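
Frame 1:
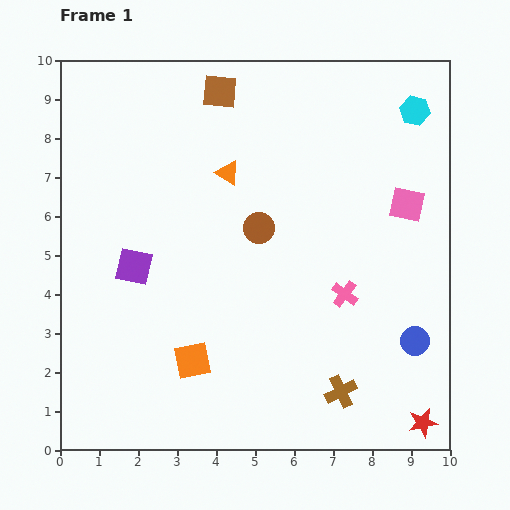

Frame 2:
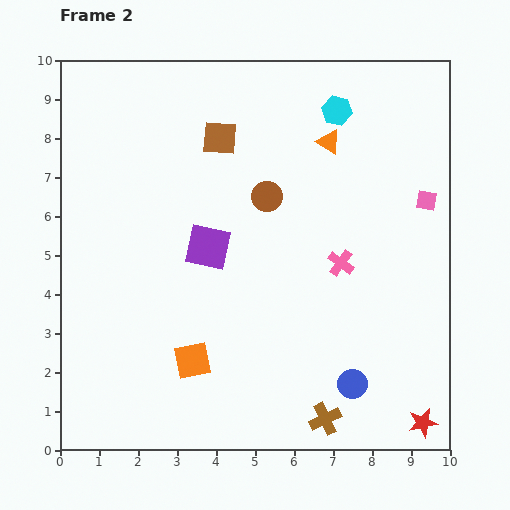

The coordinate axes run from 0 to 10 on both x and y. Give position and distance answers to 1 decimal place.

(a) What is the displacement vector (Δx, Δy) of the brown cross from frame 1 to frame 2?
(-0.4, -0.7)

The brown cross was at (7.2, 1.5) in frame 1 and (6.8, 0.8) in frame 2.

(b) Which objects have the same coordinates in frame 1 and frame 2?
the red star, the orange square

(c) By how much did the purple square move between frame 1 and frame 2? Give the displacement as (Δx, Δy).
(1.9, 0.5)

The purple square was at (1.9, 4.7) in frame 1 and (3.8, 5.2) in frame 2.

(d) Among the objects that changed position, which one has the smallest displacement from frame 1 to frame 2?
the pink square

(moved 0.5)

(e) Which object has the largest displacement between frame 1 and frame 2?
the orange triangle

(moved 2.7; next 2.0)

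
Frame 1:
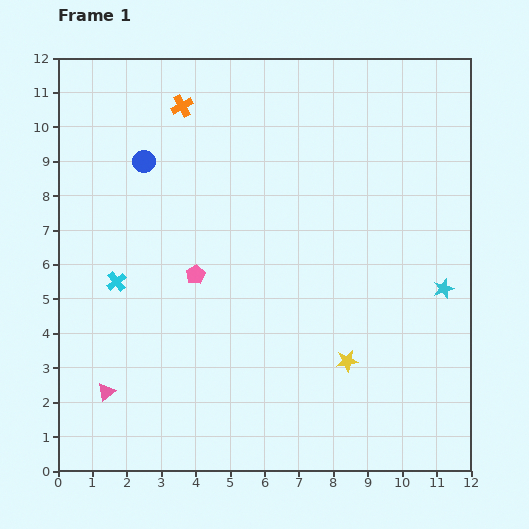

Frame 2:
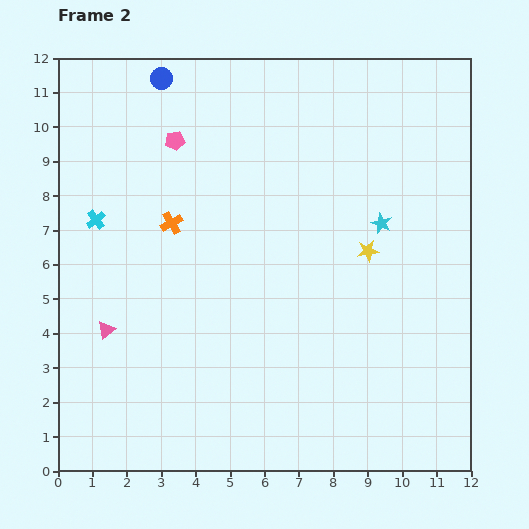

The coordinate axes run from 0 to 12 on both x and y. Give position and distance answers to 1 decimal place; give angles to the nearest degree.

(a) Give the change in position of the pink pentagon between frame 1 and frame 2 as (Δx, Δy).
(-0.6, 3.9)

The pink pentagon was at (4.0, 5.7) in frame 1 and (3.4, 9.6) in frame 2.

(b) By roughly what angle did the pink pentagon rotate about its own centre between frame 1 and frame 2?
22° clockwise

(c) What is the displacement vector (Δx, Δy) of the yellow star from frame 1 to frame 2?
(0.6, 3.2)

The yellow star was at (8.4, 3.2) in frame 1 and (9.0, 6.4) in frame 2.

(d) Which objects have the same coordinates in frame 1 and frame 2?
none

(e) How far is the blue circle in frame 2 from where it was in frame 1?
2.5

The blue circle moved from (2.5, 9.0) to (3.0, 11.4), a distance of √(0.5² + 2.4²) ≈ 2.5.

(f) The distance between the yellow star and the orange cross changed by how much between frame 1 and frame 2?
-3.0

Distance in frame 1: 8.8. Distance in frame 2: 5.8.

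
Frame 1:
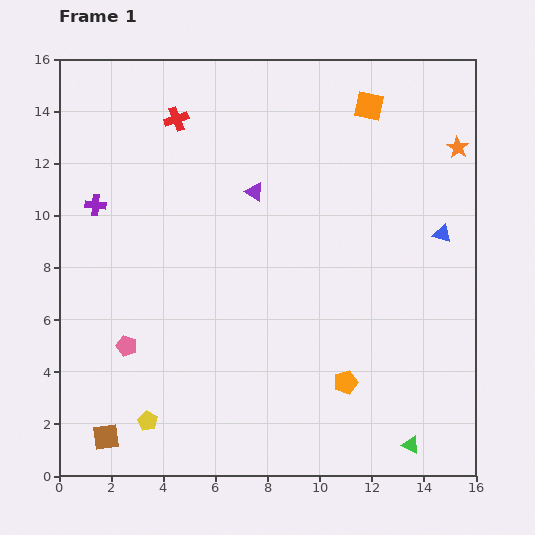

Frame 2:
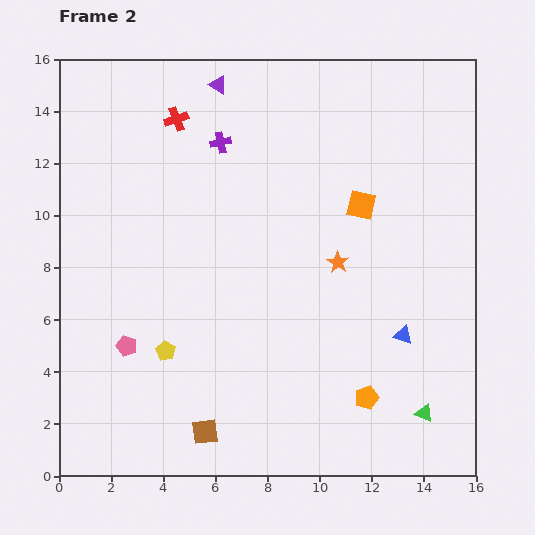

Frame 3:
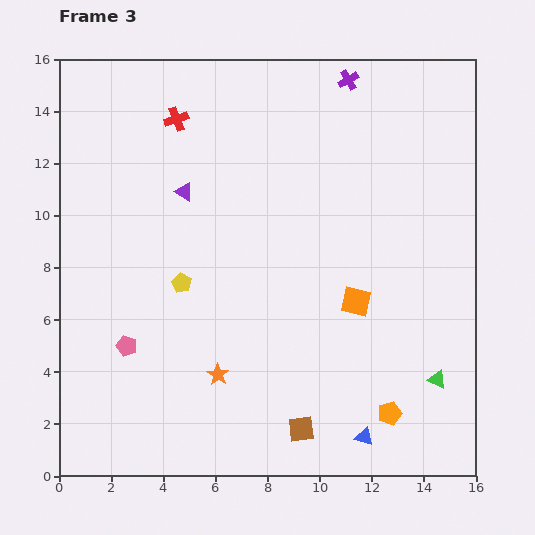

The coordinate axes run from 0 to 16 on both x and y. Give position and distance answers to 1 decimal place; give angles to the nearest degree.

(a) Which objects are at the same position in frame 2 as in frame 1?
the pink pentagon, the red cross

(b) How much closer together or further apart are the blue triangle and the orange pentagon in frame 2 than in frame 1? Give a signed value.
-4.0

Distance in frame 1: 6.8. Distance in frame 2: 2.8.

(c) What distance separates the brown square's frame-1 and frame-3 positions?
7.5

The brown square moved from (1.8, 1.5) to (9.3, 1.8), a distance of √(7.5² + 0.3²) ≈ 7.5.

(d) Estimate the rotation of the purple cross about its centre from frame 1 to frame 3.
34° counter-clockwise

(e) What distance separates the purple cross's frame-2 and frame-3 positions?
5.5

The purple cross moved from (6.2, 12.8) to (11.1, 15.2), a distance of √(4.9² + 2.4²) ≈ 5.5.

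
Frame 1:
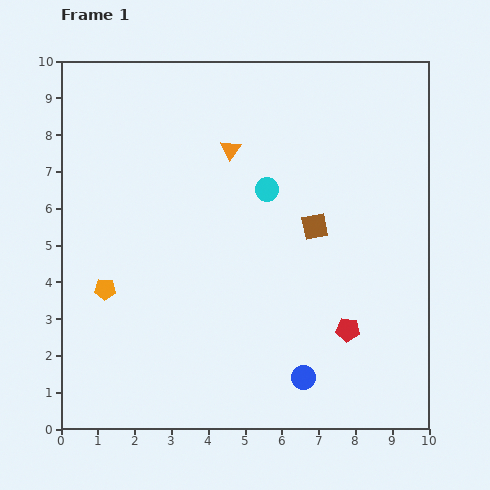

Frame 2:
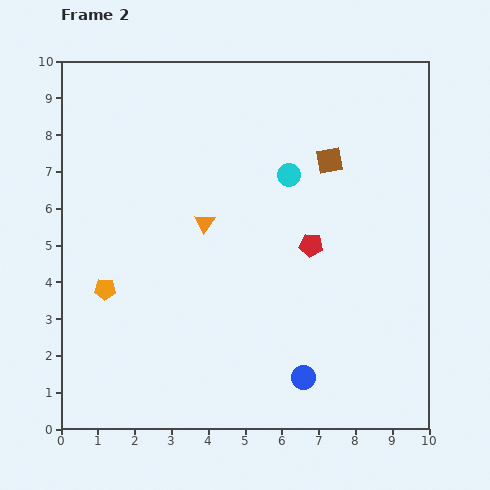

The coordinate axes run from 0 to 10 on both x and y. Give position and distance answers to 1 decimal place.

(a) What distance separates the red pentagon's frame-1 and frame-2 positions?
2.5

The red pentagon moved from (7.8, 2.7) to (6.8, 5.0), a distance of √(1.0² + 2.3²) ≈ 2.5.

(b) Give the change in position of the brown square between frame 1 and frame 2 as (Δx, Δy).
(0.4, 1.8)

The brown square was at (6.9, 5.5) in frame 1 and (7.3, 7.3) in frame 2.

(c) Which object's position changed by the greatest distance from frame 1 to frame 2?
the red pentagon

(moved 2.5; next 2.1)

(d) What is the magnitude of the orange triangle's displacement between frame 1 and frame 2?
2.1

The orange triangle moved from (4.6, 7.6) to (3.9, 5.6), a distance of √(0.7² + 2.0²) ≈ 2.1.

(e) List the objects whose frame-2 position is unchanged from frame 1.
the blue circle, the orange pentagon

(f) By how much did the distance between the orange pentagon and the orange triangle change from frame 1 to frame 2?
-1.9

Distance in frame 1: 5.1. Distance in frame 2: 3.2.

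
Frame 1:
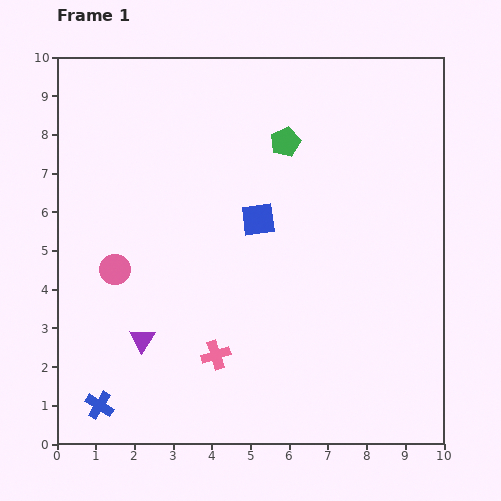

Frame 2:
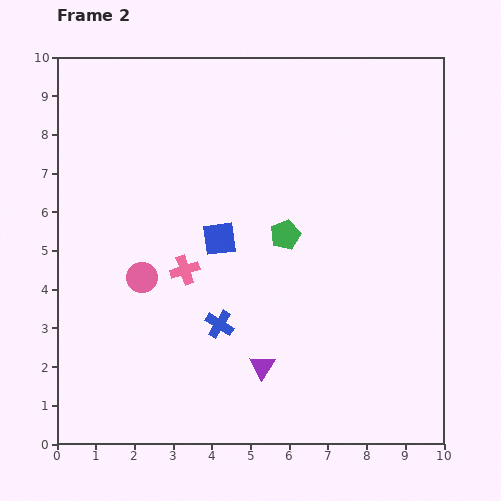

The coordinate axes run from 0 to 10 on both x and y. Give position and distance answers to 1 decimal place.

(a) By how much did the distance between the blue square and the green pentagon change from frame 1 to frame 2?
-0.4

Distance in frame 1: 2.1. Distance in frame 2: 1.7.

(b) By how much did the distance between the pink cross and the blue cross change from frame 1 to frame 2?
-1.6

Distance in frame 1: 3.3. Distance in frame 2: 1.7.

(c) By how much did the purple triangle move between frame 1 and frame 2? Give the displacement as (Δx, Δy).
(3.1, -0.7)

The purple triangle was at (2.2, 2.7) in frame 1 and (5.3, 2.0) in frame 2.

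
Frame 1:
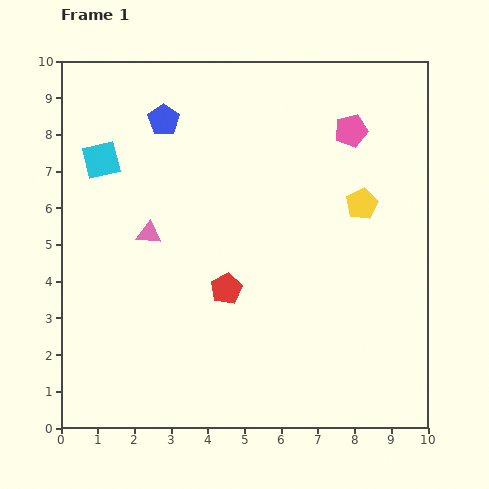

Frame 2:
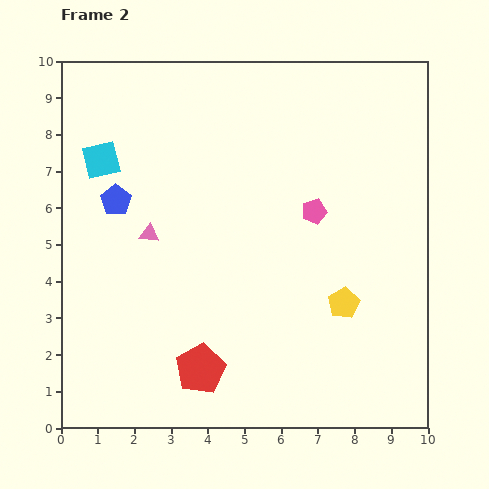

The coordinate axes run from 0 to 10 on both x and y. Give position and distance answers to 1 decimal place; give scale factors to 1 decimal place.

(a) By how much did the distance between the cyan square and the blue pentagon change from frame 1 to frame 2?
-0.8

Distance in frame 1: 2.0. Distance in frame 2: 1.2.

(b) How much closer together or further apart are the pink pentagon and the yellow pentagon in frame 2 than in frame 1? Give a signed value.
+0.6

Distance in frame 1: 2.0. Distance in frame 2: 2.6.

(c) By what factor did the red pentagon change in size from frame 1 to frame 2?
1.6×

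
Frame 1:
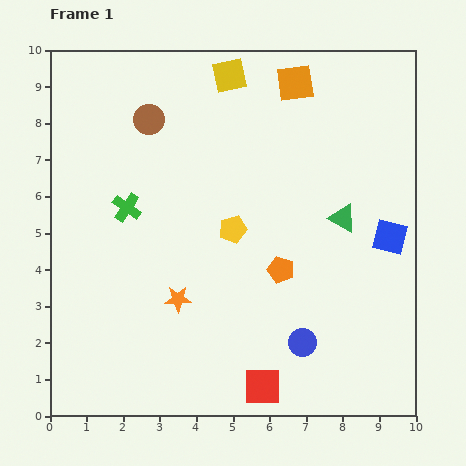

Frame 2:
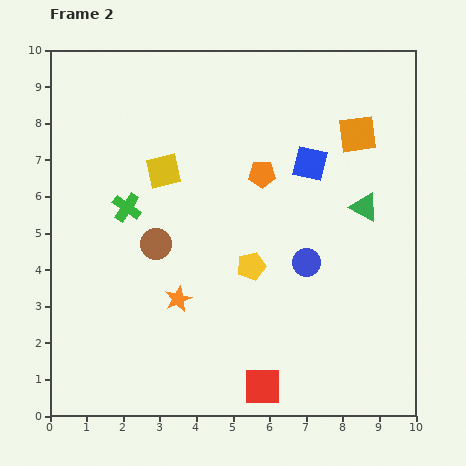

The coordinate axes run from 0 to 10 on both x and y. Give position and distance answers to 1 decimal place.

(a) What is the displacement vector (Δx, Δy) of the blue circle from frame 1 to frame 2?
(0.1, 2.2)

The blue circle was at (6.9, 2.0) in frame 1 and (7.0, 4.2) in frame 2.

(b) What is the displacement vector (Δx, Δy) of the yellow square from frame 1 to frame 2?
(-1.8, -2.6)

The yellow square was at (4.9, 9.3) in frame 1 and (3.1, 6.7) in frame 2.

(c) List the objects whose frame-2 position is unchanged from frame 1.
the green cross, the orange star, the red square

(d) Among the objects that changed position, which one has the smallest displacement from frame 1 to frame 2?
the green triangle

(moved 0.7)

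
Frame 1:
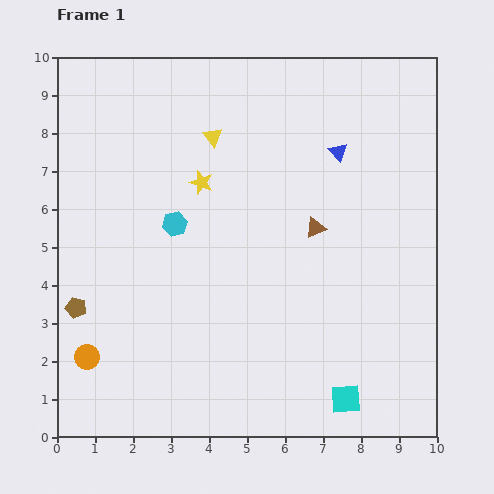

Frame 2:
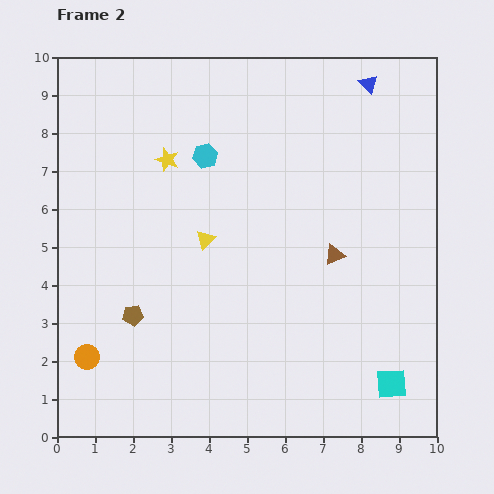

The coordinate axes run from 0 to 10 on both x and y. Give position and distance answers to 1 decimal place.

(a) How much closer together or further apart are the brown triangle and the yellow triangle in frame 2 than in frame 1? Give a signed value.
-0.2

Distance in frame 1: 3.6. Distance in frame 2: 3.4.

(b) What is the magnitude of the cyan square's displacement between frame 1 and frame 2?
1.3

The cyan square moved from (7.6, 1.0) to (8.8, 1.4), a distance of √(1.2² + 0.4²) ≈ 1.3.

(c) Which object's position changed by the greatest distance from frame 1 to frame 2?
the yellow triangle

(moved 2.7; next 2.0)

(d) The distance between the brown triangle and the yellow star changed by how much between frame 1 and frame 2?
+1.9

Distance in frame 1: 3.2. Distance in frame 2: 5.1.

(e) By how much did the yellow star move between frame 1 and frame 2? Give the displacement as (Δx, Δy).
(-0.9, 0.6)

The yellow star was at (3.8, 6.7) in frame 1 and (2.9, 7.3) in frame 2.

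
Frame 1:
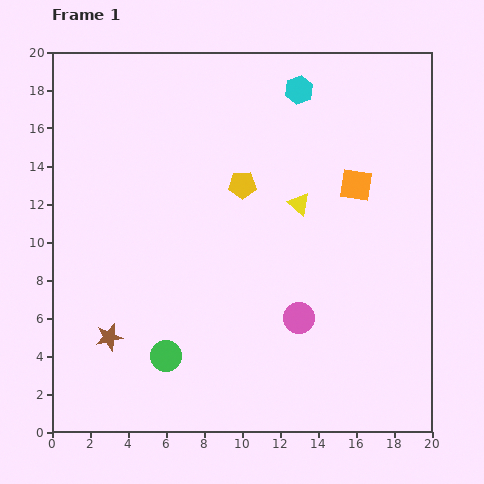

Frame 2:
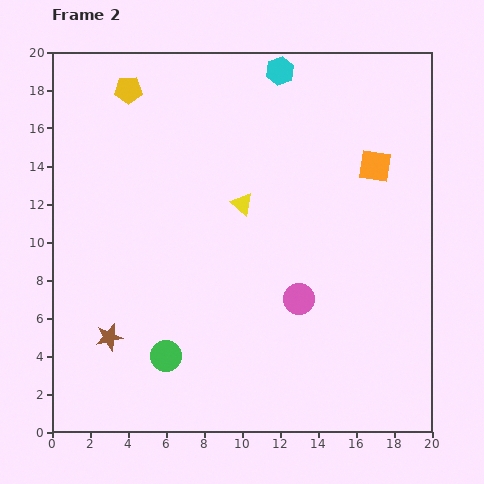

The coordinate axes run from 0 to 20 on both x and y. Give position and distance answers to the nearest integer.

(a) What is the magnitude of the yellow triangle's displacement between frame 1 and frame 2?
3

The yellow triangle moved from (13, 12) to (10, 12), a distance of √(3² + 0²) ≈ 3.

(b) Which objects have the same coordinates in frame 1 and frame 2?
the green circle, the brown star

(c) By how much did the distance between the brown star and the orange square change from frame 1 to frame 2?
+2

Distance in frame 1: 15. Distance in frame 2: 17.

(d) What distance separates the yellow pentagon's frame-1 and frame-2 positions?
8

The yellow pentagon moved from (10, 13) to (4, 18), a distance of √(6² + 5²) ≈ 8.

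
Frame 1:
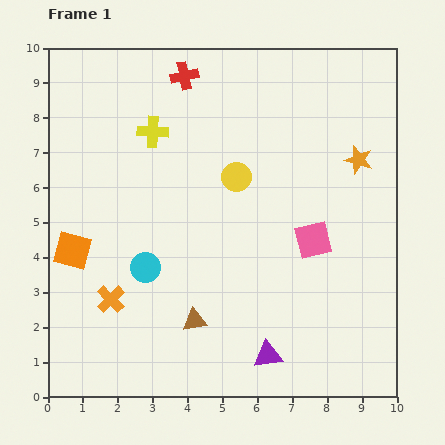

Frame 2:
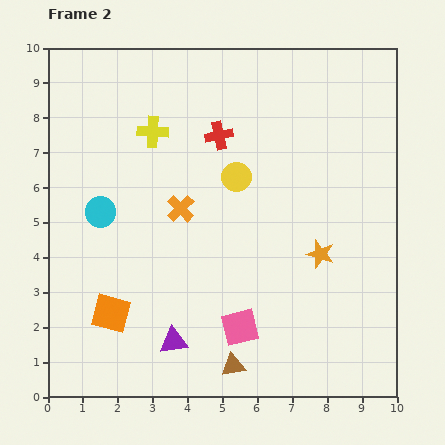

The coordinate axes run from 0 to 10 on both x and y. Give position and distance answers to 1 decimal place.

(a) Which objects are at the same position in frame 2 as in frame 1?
the yellow cross, the yellow circle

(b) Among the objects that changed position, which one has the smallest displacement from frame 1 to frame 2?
the brown triangle

(moved 1.7)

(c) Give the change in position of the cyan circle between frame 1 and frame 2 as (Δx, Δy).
(-1.3, 1.6)

The cyan circle was at (2.8, 3.7) in frame 1 and (1.5, 5.3) in frame 2.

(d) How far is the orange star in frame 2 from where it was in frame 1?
2.9

The orange star moved from (8.9, 6.8) to (7.8, 4.1), a distance of √(1.1² + 2.7²) ≈ 2.9.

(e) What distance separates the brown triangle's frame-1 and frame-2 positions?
1.7

The brown triangle moved from (4.2, 2.2) to (5.3, 0.9), a distance of √(1.1² + 1.3²) ≈ 1.7.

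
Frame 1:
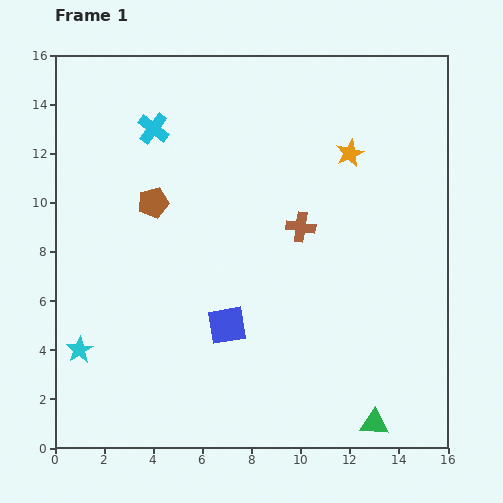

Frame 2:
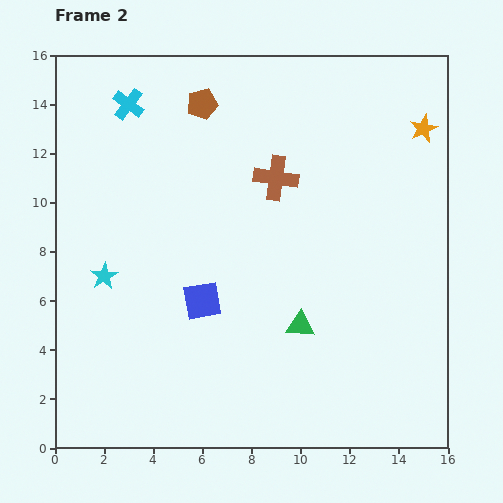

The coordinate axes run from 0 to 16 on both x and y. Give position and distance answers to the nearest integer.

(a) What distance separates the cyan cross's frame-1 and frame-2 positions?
1

The cyan cross moved from (4, 13) to (3, 14), a distance of √(1² + 1²) ≈ 1.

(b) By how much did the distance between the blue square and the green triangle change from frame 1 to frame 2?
-3

Distance in frame 1: 7. Distance in frame 2: 4.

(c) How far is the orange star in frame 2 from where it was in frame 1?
3

The orange star moved from (12, 12) to (15, 13), a distance of √(3² + 1²) ≈ 3.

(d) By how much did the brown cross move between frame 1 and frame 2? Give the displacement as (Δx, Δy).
(-1, 2)

The brown cross was at (10, 9) in frame 1 and (9, 11) in frame 2.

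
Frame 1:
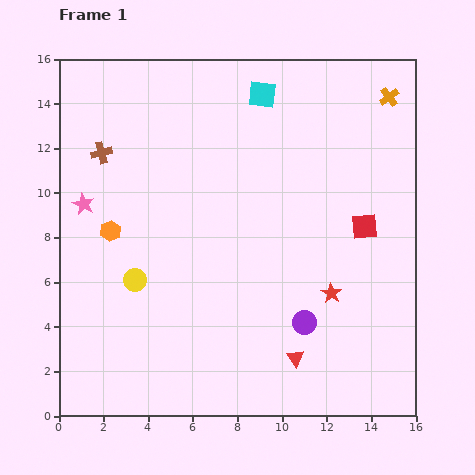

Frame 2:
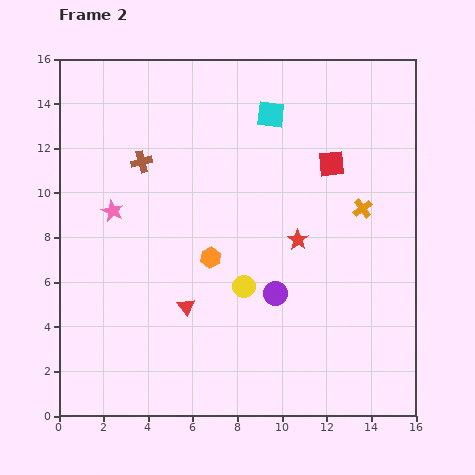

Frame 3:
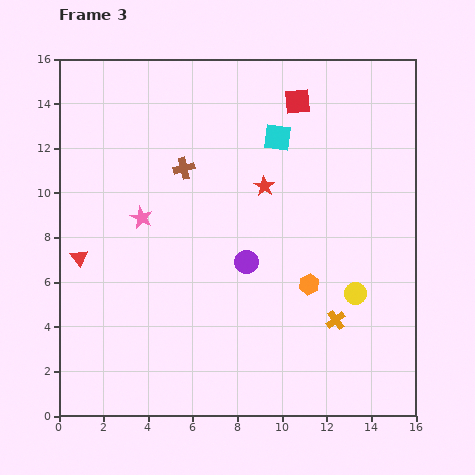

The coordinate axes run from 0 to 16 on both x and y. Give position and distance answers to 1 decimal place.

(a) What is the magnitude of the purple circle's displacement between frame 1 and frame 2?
1.8

The purple circle moved from (11.0, 4.2) to (9.7, 5.5), a distance of √(1.3² + 1.3²) ≈ 1.8.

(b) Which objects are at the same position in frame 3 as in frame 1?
none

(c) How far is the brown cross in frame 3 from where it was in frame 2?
1.9

The brown cross moved from (3.7, 11.4) to (5.6, 11.1), a distance of √(1.9² + 0.3²) ≈ 1.9.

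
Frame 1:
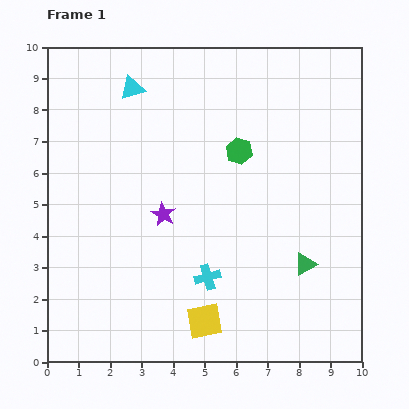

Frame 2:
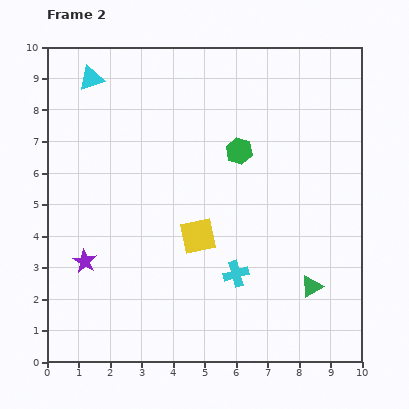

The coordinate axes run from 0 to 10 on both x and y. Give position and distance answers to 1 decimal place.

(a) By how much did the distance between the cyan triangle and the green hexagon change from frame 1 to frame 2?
+1.3

Distance in frame 1: 3.9. Distance in frame 2: 5.2.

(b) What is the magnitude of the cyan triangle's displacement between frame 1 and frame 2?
1.3

The cyan triangle moved from (2.7, 8.7) to (1.4, 9.0), a distance of √(1.3² + 0.3²) ≈ 1.3.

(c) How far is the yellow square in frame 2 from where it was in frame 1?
2.7

The yellow square moved from (5.0, 1.3) to (4.8, 4.0), a distance of √(0.2² + 2.7²) ≈ 2.7.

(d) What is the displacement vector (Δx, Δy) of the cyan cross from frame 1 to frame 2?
(0.9, 0.1)

The cyan cross was at (5.1, 2.7) in frame 1 and (6.0, 2.8) in frame 2.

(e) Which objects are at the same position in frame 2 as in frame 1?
the green hexagon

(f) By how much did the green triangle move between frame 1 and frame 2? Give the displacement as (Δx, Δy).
(0.2, -0.7)

The green triangle was at (8.2, 3.1) in frame 1 and (8.4, 2.4) in frame 2.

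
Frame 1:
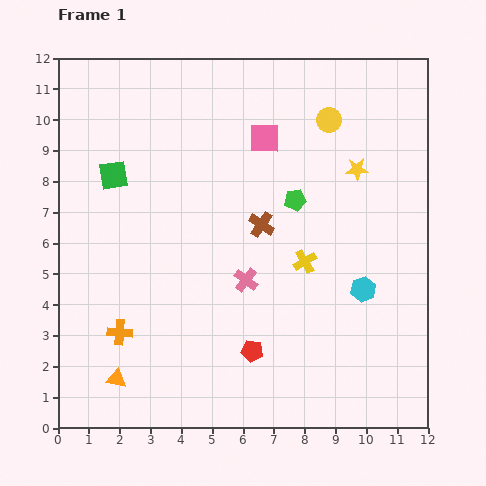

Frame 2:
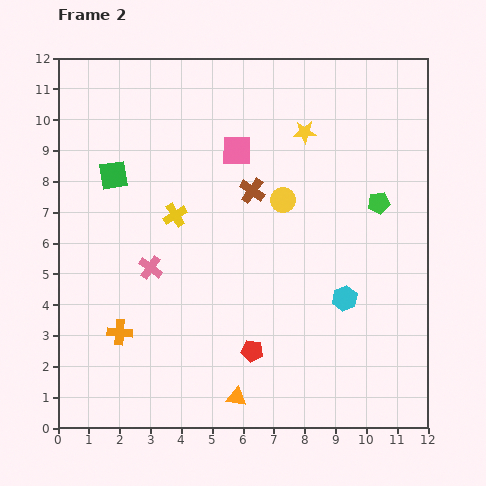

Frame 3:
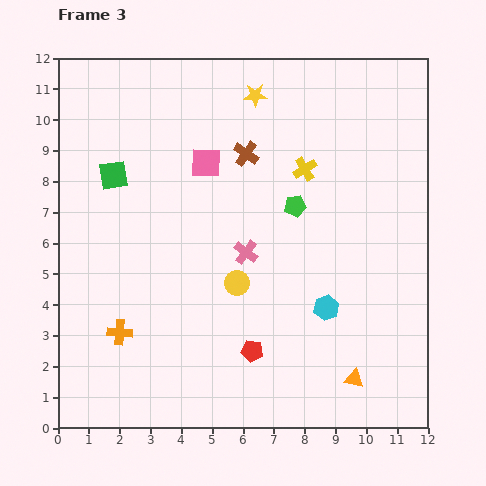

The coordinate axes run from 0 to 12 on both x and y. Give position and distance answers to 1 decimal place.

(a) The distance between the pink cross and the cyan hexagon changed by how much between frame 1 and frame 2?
+2.6

Distance in frame 1: 3.8. Distance in frame 2: 6.4.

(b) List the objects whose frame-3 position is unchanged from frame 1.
the red pentagon, the orange cross, the green square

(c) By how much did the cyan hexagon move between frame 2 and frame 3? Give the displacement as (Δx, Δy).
(-0.6, -0.3)

The cyan hexagon was at (9.3, 4.2) in frame 2 and (8.7, 3.9) in frame 3.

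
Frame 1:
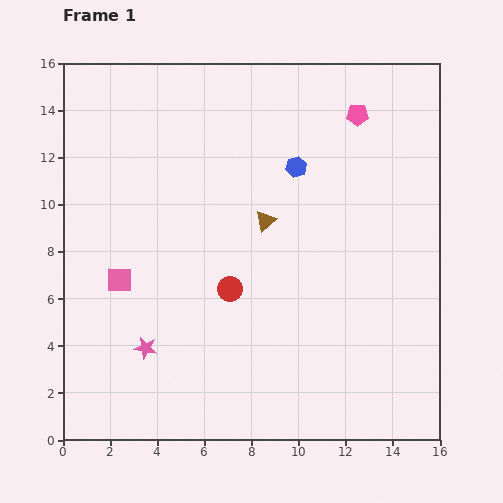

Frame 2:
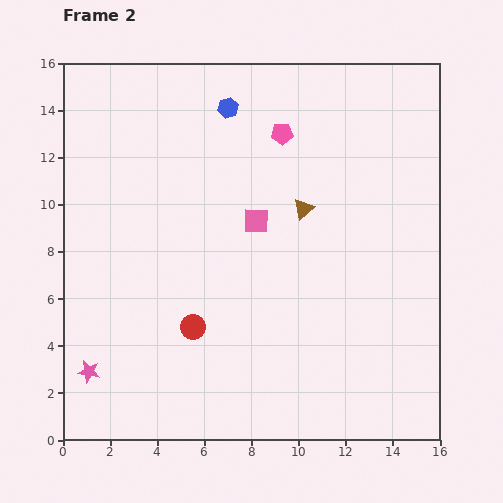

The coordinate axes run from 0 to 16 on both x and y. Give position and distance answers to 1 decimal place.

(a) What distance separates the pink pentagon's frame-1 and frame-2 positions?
3.3

The pink pentagon moved from (12.5, 13.8) to (9.3, 13.0), a distance of √(3.2² + 0.8²) ≈ 3.3.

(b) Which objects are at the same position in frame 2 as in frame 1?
none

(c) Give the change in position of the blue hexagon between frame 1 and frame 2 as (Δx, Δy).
(-2.9, 2.5)

The blue hexagon was at (9.9, 11.6) in frame 1 and (7.0, 14.1) in frame 2.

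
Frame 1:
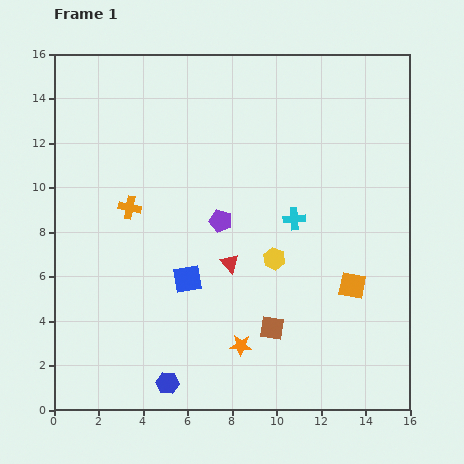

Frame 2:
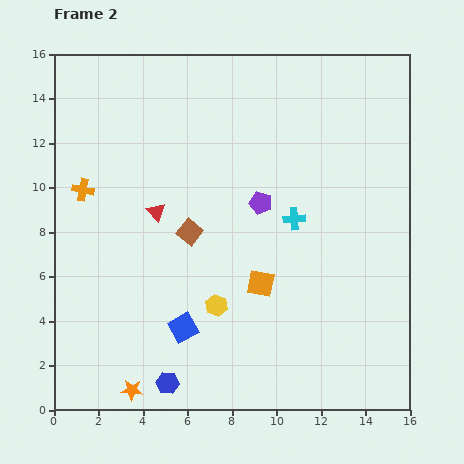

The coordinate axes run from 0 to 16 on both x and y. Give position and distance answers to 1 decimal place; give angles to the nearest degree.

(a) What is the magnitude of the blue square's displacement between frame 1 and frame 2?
2.2

The blue square moved from (6.0, 5.9) to (5.8, 3.7), a distance of √(0.2² + 2.2²) ≈ 2.2.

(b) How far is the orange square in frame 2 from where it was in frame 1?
4.1

The orange square moved from (13.4, 5.6) to (9.3, 5.7), a distance of √(4.1² + 0.1²) ≈ 4.1.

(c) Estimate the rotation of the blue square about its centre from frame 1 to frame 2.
20° counter-clockwise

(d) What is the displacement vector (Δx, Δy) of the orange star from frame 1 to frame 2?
(-4.9, -2.0)

The orange star was at (8.4, 2.9) in frame 1 and (3.5, 0.9) in frame 2.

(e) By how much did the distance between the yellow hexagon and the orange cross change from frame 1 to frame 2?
+1.0

Distance in frame 1: 6.9. Distance in frame 2: 7.9.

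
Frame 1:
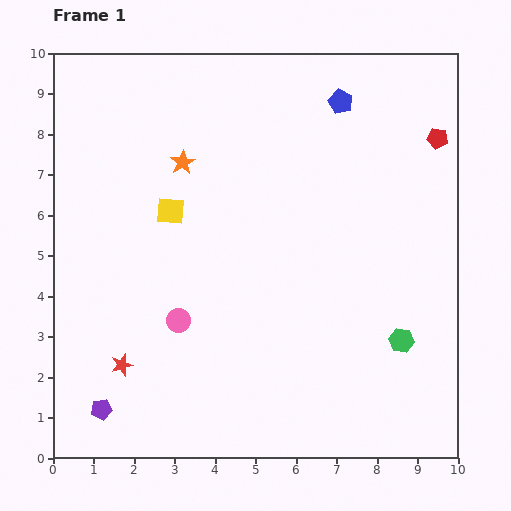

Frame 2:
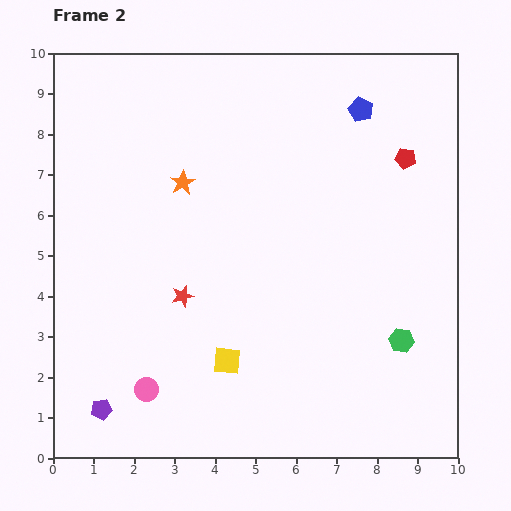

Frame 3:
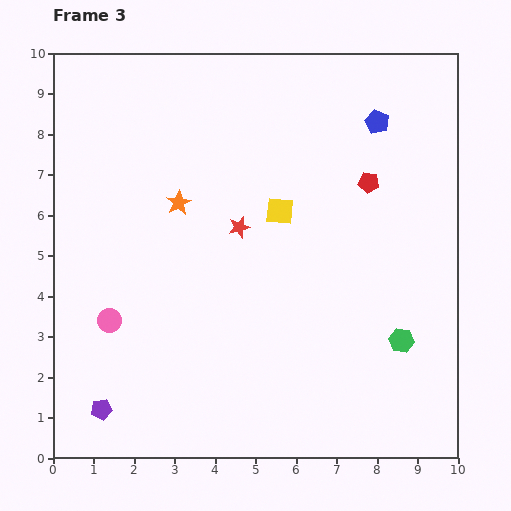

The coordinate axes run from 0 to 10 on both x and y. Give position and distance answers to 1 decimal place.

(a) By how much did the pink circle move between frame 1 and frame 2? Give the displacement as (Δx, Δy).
(-0.8, -1.7)

The pink circle was at (3.1, 3.4) in frame 1 and (2.3, 1.7) in frame 2.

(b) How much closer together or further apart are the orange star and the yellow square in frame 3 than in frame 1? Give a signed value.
+1.3

Distance in frame 1: 1.2. Distance in frame 3: 2.5.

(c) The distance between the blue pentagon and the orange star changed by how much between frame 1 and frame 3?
+1.1

Distance in frame 1: 4.2. Distance in frame 3: 5.3.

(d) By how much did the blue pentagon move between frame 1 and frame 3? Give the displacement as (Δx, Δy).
(0.9, -0.5)

The blue pentagon was at (7.1, 8.8) in frame 1 and (8.0, 8.3) in frame 3.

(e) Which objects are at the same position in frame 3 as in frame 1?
the green hexagon, the purple pentagon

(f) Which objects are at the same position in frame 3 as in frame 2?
the green hexagon, the purple pentagon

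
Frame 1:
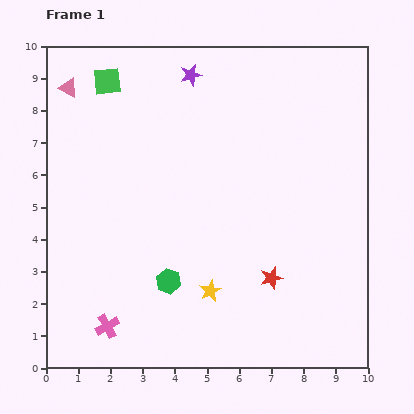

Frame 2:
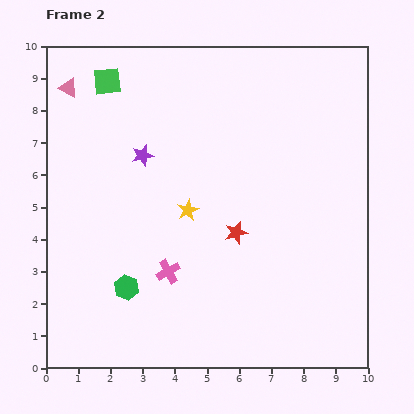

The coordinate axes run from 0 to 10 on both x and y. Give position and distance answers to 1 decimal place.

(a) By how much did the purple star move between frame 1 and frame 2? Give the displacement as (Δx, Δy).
(-1.5, -2.5)

The purple star was at (4.5, 9.1) in frame 1 and (3.0, 6.6) in frame 2.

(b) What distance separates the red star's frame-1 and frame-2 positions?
1.8

The red star moved from (7.0, 2.8) to (5.9, 4.2), a distance of √(1.1² + 1.4²) ≈ 1.8.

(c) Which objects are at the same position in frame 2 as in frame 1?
the green square, the pink triangle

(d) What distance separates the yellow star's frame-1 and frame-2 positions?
2.6

The yellow star moved from (5.1, 2.4) to (4.4, 4.9), a distance of √(0.7² + 2.5²) ≈ 2.6.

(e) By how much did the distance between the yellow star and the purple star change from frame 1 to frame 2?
-4.5

Distance in frame 1: 6.7. Distance in frame 2: 2.2.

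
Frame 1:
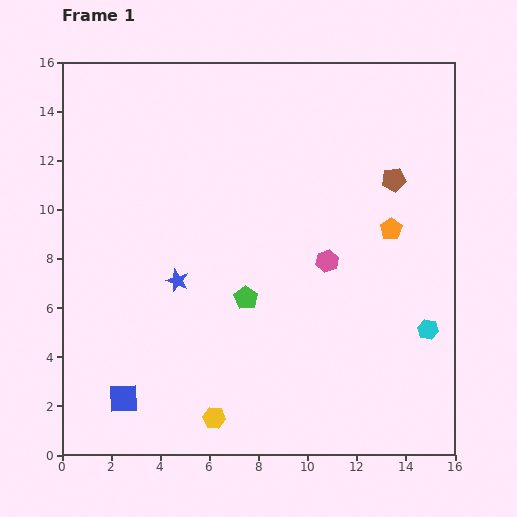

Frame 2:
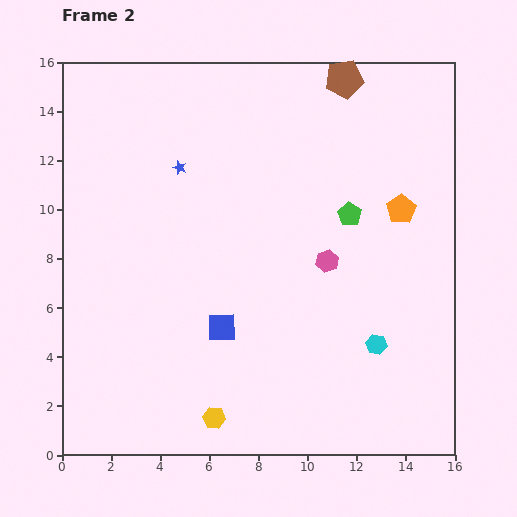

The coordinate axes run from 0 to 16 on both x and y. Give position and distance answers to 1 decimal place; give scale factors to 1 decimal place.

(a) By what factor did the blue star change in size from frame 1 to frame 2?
0.6×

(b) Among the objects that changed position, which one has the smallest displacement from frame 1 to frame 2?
the orange pentagon

(moved 0.9)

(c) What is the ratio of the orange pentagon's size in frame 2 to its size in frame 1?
1.3×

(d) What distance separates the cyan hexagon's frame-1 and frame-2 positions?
2.2

The cyan hexagon moved from (14.9, 5.1) to (12.8, 4.5), a distance of √(2.1² + 0.6²) ≈ 2.2.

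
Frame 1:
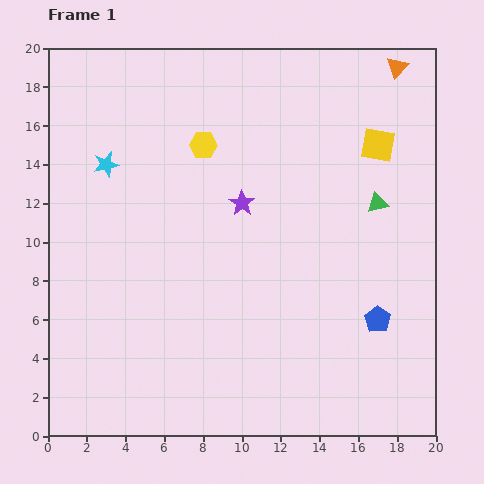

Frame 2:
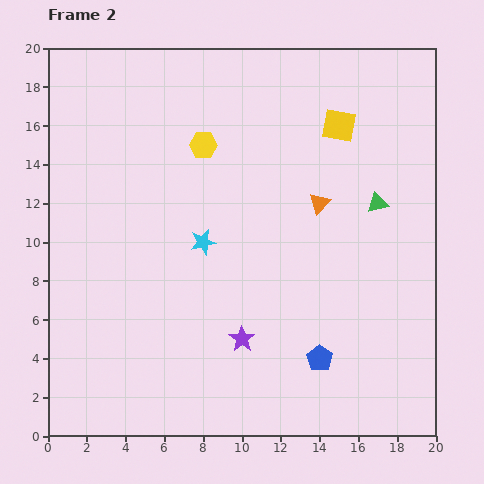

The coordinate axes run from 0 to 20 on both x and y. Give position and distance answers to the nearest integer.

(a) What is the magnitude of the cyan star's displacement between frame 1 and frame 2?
6

The cyan star moved from (3, 14) to (8, 10), a distance of √(5² + 4²) ≈ 6.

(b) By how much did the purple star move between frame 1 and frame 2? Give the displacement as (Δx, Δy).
(0, -7)

The purple star was at (10, 12) in frame 1 and (10, 5) in frame 2.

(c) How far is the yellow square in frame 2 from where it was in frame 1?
2

The yellow square moved from (17, 15) to (15, 16), a distance of √(2² + 1²) ≈ 2.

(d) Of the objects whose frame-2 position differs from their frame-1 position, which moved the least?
the yellow square

(moved 2)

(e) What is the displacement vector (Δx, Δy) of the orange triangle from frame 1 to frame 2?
(-4, -7)

The orange triangle was at (18, 19) in frame 1 and (14, 12) in frame 2.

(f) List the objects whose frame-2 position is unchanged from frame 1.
the green triangle, the yellow hexagon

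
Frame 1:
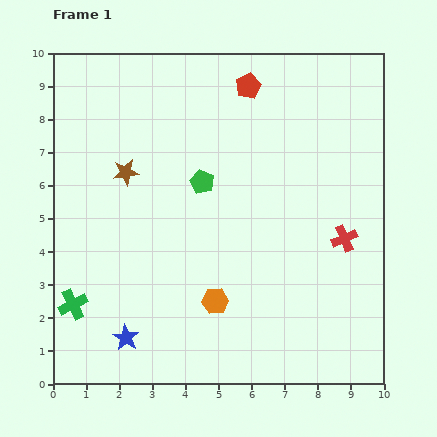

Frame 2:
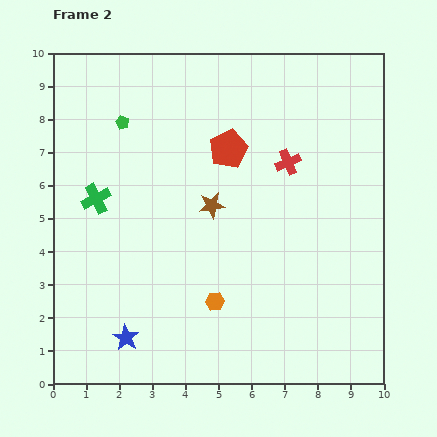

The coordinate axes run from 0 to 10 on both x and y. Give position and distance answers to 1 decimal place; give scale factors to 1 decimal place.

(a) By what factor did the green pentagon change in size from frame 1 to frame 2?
0.6×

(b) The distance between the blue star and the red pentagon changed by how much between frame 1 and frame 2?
-2.0

Distance in frame 1: 8.5. Distance in frame 2: 6.5.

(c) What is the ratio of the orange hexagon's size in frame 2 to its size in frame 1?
0.7×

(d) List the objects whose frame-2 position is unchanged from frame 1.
the blue star, the orange hexagon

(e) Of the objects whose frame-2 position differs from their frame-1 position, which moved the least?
the red pentagon

(moved 2.0)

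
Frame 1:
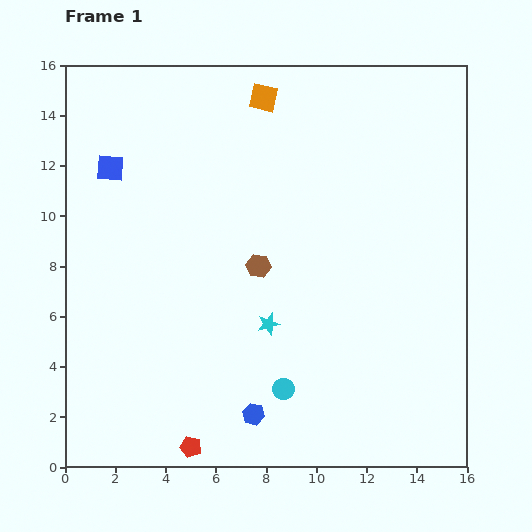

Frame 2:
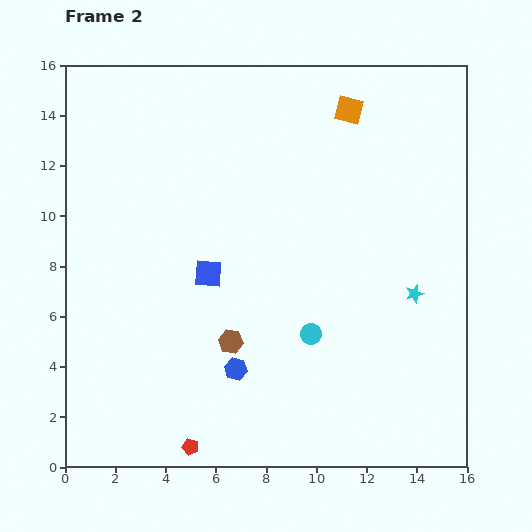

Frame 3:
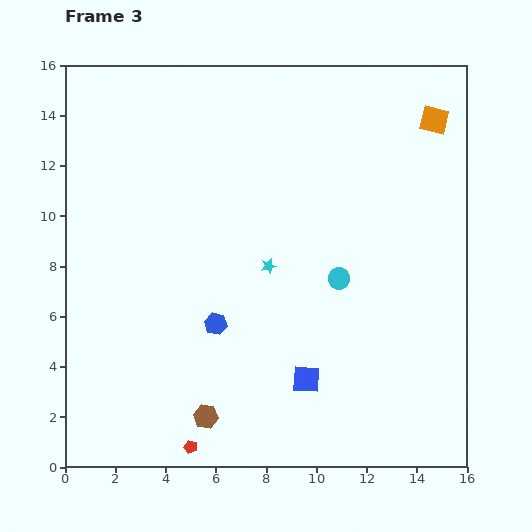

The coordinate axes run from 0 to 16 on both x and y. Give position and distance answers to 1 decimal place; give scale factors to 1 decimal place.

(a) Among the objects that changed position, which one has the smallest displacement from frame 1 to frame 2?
the blue hexagon

(moved 1.9)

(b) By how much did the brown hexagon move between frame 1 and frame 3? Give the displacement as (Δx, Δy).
(-2.1, -6.0)

The brown hexagon was at (7.7, 8.0) in frame 1 and (5.6, 2.0) in frame 3.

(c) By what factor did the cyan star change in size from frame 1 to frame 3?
0.7×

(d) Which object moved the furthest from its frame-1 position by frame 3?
the blue square

(moved 11.5; next 6.9)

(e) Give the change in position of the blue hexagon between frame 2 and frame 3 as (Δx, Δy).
(-0.8, 1.8)

The blue hexagon was at (6.8, 3.9) in frame 2 and (6.0, 5.7) in frame 3.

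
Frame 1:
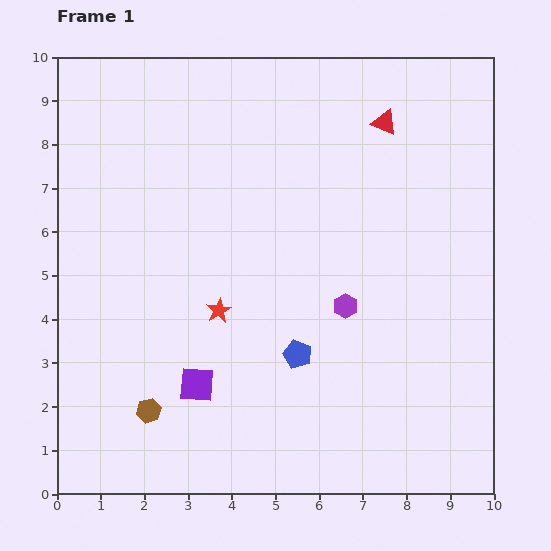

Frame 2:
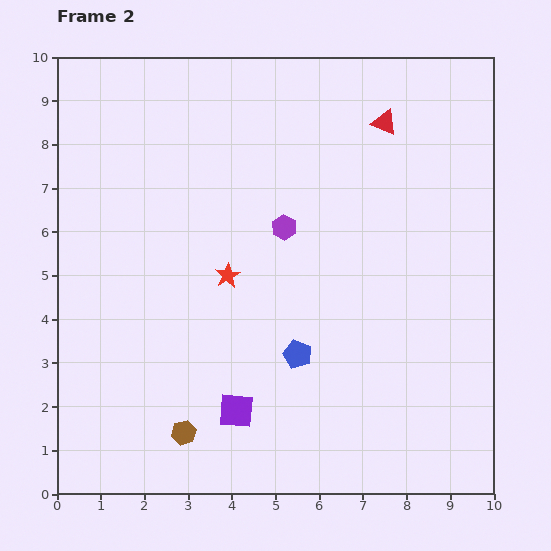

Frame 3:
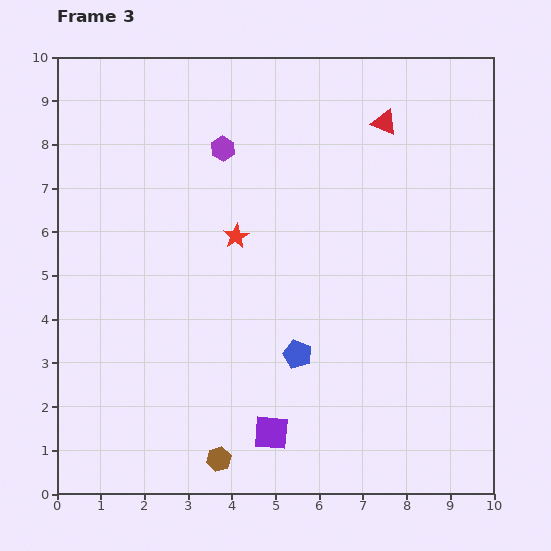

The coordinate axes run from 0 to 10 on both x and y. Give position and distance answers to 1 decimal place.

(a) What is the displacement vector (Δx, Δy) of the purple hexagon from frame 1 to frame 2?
(-1.4, 1.8)

The purple hexagon was at (6.6, 4.3) in frame 1 and (5.2, 6.1) in frame 2.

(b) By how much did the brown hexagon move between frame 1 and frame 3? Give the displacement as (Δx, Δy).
(1.6, -1.1)

The brown hexagon was at (2.1, 1.9) in frame 1 and (3.7, 0.8) in frame 3.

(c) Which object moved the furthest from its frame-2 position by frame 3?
the purple hexagon

(moved 2.3; next 1.0)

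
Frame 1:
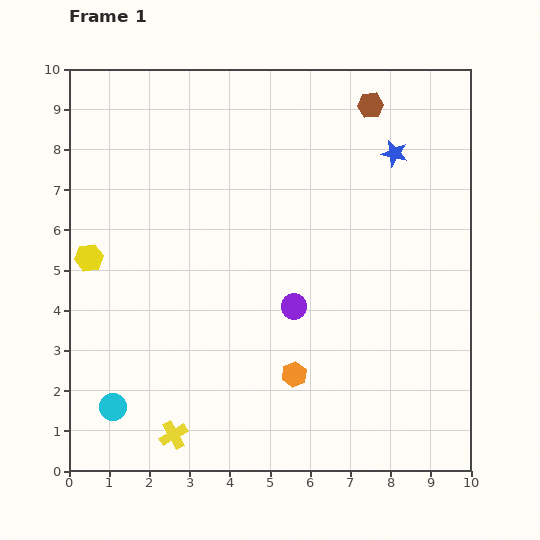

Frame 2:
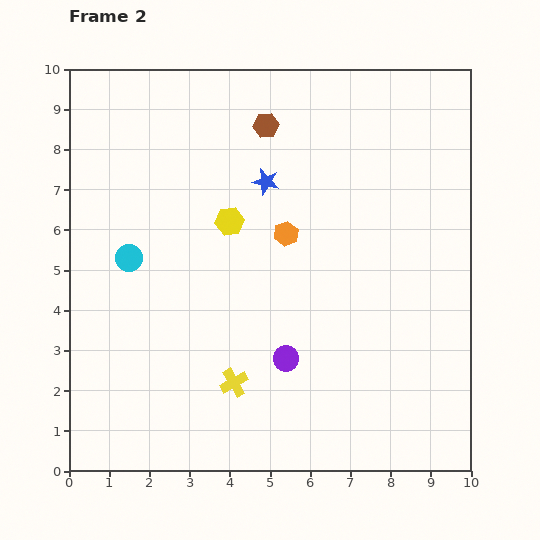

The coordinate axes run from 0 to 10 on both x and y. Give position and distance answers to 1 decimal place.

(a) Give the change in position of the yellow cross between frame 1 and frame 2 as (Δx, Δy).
(1.5, 1.3)

The yellow cross was at (2.6, 0.9) in frame 1 and (4.1, 2.2) in frame 2.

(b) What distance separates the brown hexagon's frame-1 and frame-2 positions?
2.6

The brown hexagon moved from (7.5, 9.1) to (4.9, 8.6), a distance of √(2.6² + 0.5²) ≈ 2.6.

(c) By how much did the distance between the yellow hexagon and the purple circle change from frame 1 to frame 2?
-1.5

Distance in frame 1: 5.2. Distance in frame 2: 3.7.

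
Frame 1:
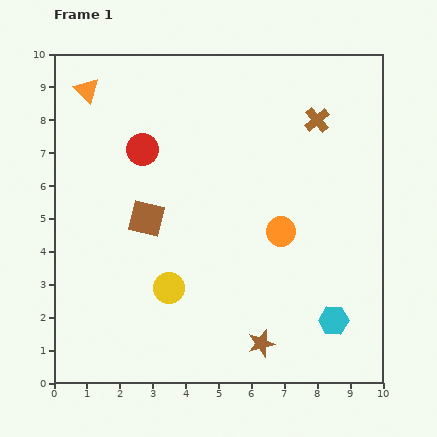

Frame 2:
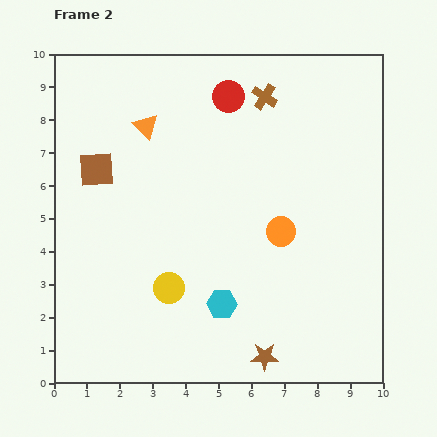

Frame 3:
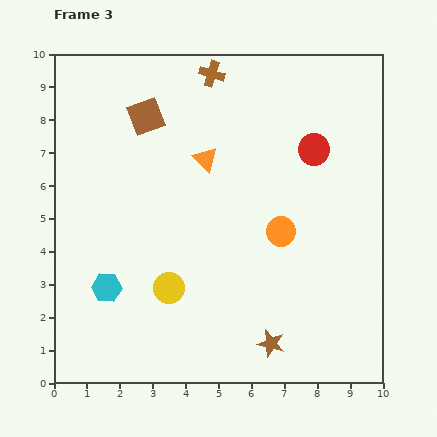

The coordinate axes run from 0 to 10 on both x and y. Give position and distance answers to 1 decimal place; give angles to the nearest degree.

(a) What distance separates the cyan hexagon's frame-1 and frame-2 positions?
3.4

The cyan hexagon moved from (8.5, 1.9) to (5.1, 2.4), a distance of √(3.4² + 0.5²) ≈ 3.4.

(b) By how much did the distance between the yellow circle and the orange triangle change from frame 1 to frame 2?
-1.6

Distance in frame 1: 6.5. Distance in frame 2: 4.9.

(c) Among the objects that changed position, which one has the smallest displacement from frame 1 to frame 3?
the brown star

(moved 0.3)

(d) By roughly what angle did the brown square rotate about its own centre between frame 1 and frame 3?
35° counter-clockwise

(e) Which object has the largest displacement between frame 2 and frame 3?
the cyan hexagon

(moved 3.5; next 3.1)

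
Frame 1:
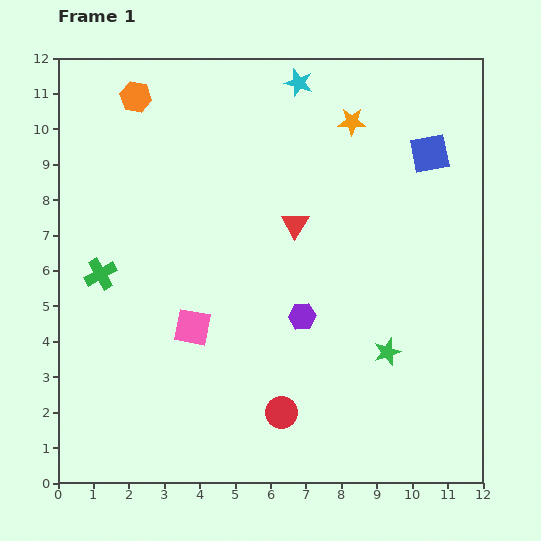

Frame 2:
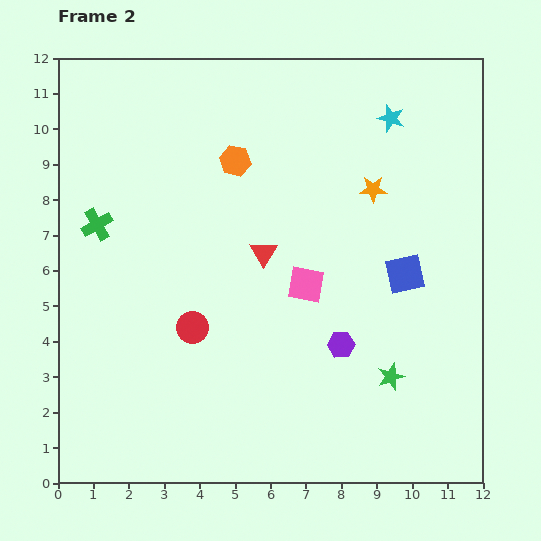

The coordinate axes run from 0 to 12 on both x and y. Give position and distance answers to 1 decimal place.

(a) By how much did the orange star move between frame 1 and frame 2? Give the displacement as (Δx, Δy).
(0.6, -1.9)

The orange star was at (8.3, 10.2) in frame 1 and (8.9, 8.3) in frame 2.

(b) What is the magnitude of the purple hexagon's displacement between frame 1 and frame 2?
1.4

The purple hexagon moved from (6.9, 4.7) to (8.0, 3.9), a distance of √(1.1² + 0.8²) ≈ 1.4.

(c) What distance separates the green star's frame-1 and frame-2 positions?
0.7

The green star moved from (9.3, 3.7) to (9.4, 3.0), a distance of √(0.1² + 0.7²) ≈ 0.7.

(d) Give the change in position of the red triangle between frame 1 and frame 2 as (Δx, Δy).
(-0.9, -0.8)

The red triangle was at (6.7, 7.3) in frame 1 and (5.8, 6.5) in frame 2.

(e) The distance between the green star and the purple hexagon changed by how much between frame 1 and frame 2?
-0.9

Distance in frame 1: 2.6. Distance in frame 2: 1.7.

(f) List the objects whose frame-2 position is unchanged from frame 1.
none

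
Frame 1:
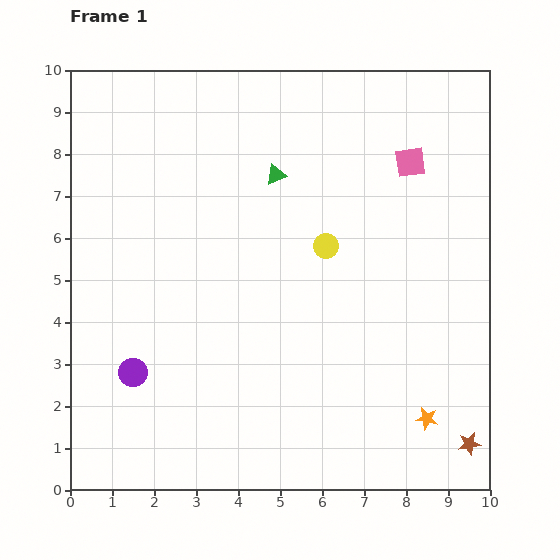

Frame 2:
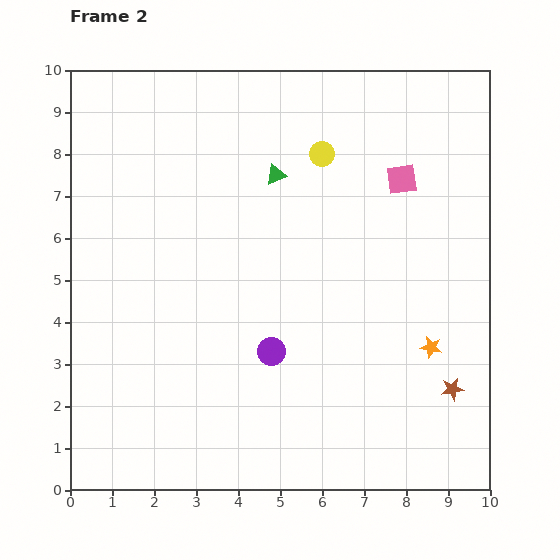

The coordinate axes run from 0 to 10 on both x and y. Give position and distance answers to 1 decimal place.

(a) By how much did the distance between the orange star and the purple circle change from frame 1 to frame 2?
-3.3

Distance in frame 1: 7.1. Distance in frame 2: 3.8.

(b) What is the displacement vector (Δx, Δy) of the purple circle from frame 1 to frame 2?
(3.3, 0.5)

The purple circle was at (1.5, 2.8) in frame 1 and (4.8, 3.3) in frame 2.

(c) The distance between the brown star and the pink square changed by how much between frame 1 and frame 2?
-1.7

Distance in frame 1: 6.8. Distance in frame 2: 5.1.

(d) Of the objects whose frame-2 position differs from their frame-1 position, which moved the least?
the pink square

(moved 0.4)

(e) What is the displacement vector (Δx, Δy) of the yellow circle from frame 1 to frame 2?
(-0.1, 2.2)

The yellow circle was at (6.1, 5.8) in frame 1 and (6.0, 8.0) in frame 2.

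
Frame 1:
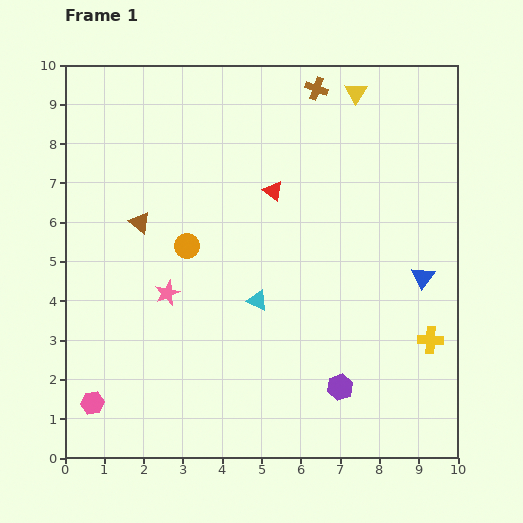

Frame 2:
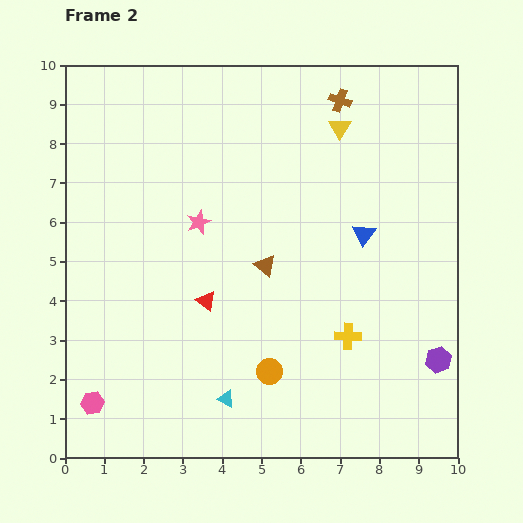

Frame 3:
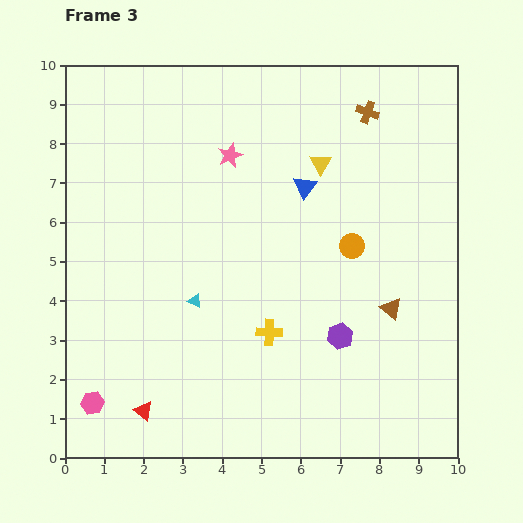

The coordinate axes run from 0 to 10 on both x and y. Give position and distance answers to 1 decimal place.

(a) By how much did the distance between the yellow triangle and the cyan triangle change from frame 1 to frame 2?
+1.6

Distance in frame 1: 5.9. Distance in frame 2: 7.5.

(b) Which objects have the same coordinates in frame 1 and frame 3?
the pink hexagon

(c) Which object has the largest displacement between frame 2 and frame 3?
the orange circle

(moved 3.8; next 3.4)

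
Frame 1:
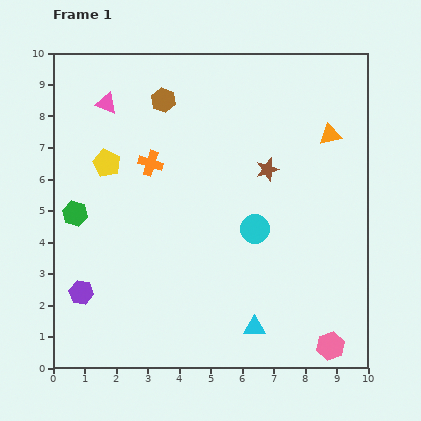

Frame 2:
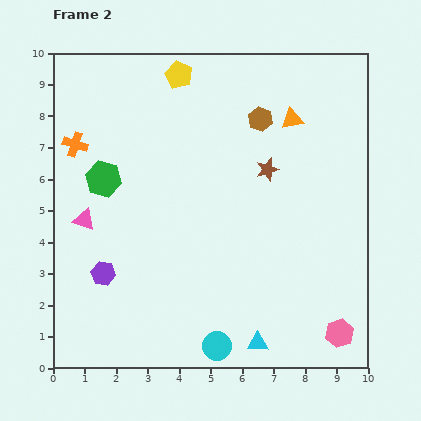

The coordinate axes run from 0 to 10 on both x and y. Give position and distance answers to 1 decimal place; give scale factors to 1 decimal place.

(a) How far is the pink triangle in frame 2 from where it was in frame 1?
3.8

The pink triangle moved from (1.7, 8.4) to (1.0, 4.7), a distance of √(0.7² + 3.7²) ≈ 3.8.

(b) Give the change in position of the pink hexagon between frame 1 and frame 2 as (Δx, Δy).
(0.3, 0.4)

The pink hexagon was at (8.8, 0.7) in frame 1 and (9.1, 1.1) in frame 2.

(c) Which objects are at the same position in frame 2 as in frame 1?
the brown star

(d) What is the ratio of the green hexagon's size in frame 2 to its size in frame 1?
1.4×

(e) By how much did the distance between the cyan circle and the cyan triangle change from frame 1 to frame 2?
-1.8

Distance in frame 1: 3.1. Distance in frame 2: 1.3.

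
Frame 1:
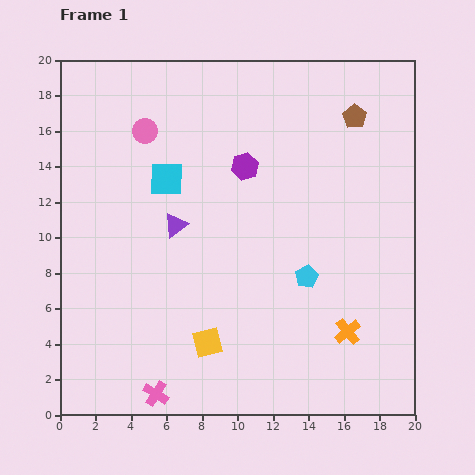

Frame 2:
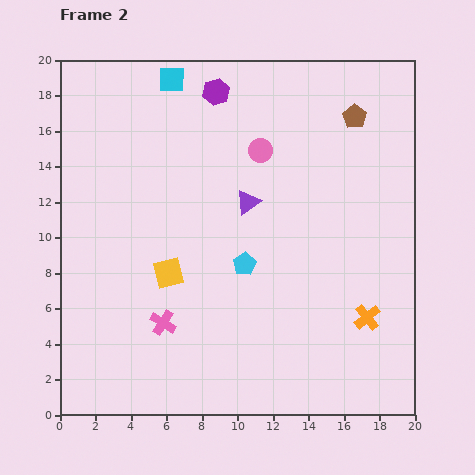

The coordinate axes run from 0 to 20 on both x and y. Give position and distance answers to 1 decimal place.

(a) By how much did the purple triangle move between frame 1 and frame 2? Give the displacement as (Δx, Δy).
(4.1, 1.3)

The purple triangle was at (6.5, 10.7) in frame 1 and (10.6, 12.0) in frame 2.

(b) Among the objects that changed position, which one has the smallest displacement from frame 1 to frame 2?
the orange cross

(moved 1.4)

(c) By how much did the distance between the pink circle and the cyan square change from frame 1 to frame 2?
+3.4

Distance in frame 1: 3.0. Distance in frame 2: 6.4.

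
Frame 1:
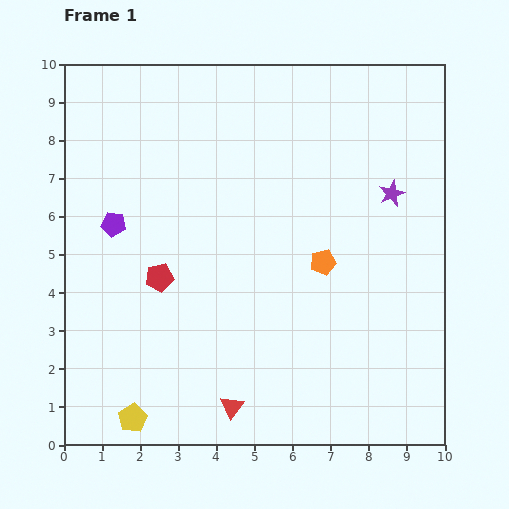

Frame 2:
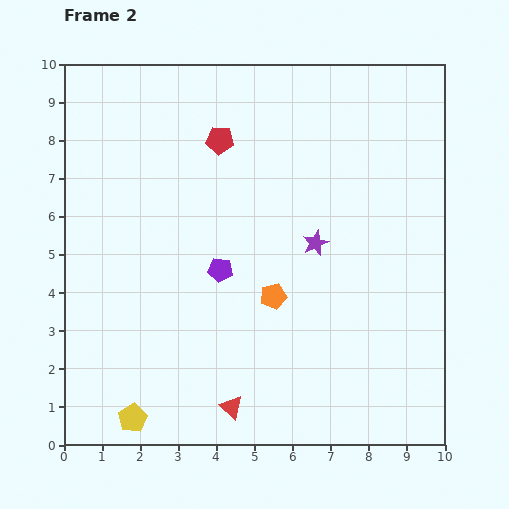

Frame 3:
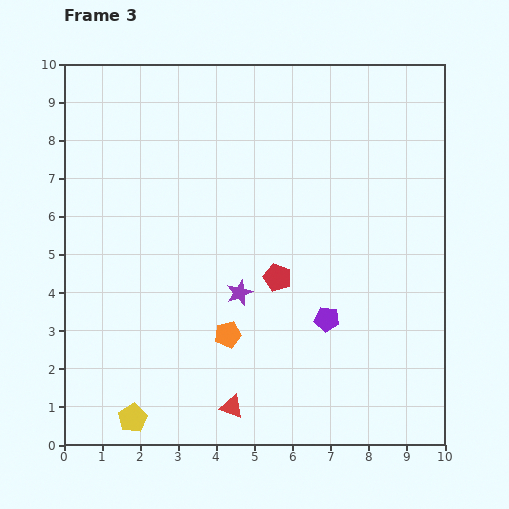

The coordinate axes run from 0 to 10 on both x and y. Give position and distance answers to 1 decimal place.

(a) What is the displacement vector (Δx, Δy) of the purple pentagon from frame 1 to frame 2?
(2.8, -1.2)

The purple pentagon was at (1.3, 5.8) in frame 1 and (4.1, 4.6) in frame 2.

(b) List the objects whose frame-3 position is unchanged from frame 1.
the yellow pentagon, the red triangle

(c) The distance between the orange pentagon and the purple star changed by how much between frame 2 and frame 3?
-0.7

Distance in frame 2: 1.8. Distance in frame 3: 1.1.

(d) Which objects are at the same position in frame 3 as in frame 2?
the yellow pentagon, the red triangle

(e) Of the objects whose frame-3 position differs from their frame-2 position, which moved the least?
the orange pentagon

(moved 1.6)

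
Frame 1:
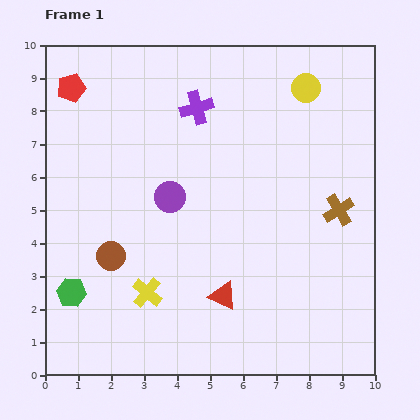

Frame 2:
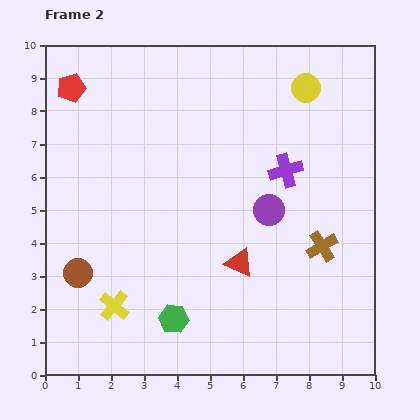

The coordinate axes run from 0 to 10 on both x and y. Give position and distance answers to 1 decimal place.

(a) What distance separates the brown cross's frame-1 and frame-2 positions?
1.2

The brown cross moved from (8.9, 5.0) to (8.4, 3.9), a distance of √(0.5² + 1.1²) ≈ 1.2.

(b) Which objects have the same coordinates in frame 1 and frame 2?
the yellow circle, the red pentagon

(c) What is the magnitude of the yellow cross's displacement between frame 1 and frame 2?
1.1

The yellow cross moved from (3.1, 2.5) to (2.1, 2.1), a distance of √(1.0² + 0.4²) ≈ 1.1.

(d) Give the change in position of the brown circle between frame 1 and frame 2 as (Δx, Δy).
(-1.0, -0.5)

The brown circle was at (2.0, 3.6) in frame 1 and (1.0, 3.1) in frame 2.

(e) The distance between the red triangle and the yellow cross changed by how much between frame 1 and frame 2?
+1.7

Distance in frame 1: 2.3. Distance in frame 2: 4.0.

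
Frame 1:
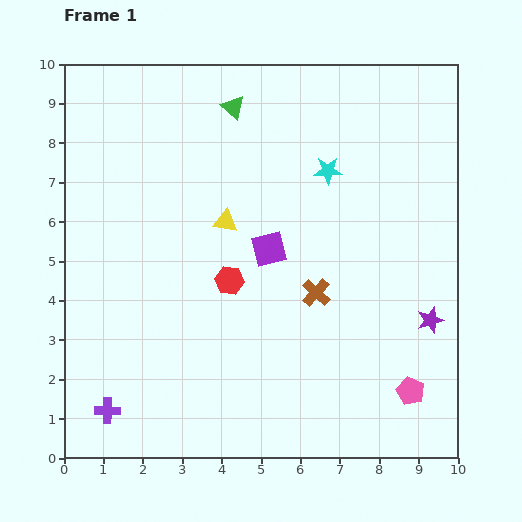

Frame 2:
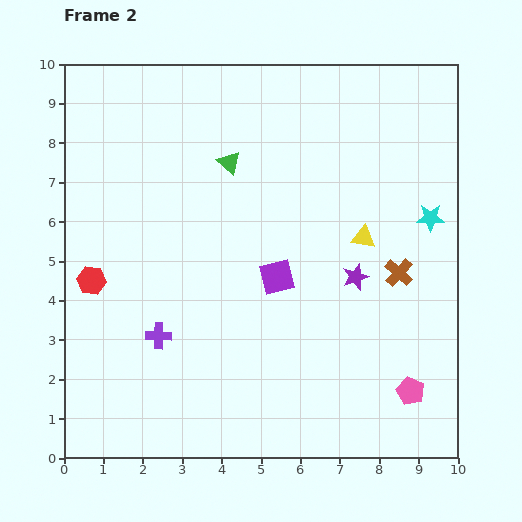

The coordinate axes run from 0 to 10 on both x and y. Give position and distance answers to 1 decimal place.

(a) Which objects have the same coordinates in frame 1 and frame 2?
the pink pentagon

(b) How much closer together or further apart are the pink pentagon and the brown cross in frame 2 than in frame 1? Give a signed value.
-0.5

Distance in frame 1: 3.5. Distance in frame 2: 3.0.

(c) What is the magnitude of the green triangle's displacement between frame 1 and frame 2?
1.4

The green triangle moved from (4.3, 8.9) to (4.2, 7.5), a distance of √(0.1² + 1.4²) ≈ 1.4.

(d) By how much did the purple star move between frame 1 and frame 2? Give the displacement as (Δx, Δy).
(-1.9, 1.1)

The purple star was at (9.3, 3.5) in frame 1 and (7.4, 4.6) in frame 2.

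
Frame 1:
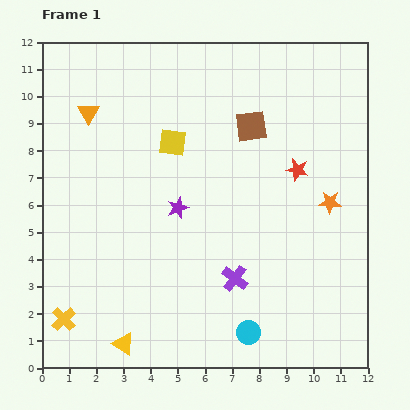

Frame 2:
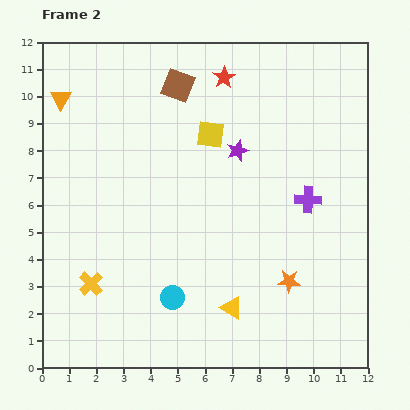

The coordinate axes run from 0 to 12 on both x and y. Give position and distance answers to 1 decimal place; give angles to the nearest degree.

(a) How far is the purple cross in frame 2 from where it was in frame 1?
4.0

The purple cross moved from (7.1, 3.3) to (9.8, 6.2), a distance of √(2.7² + 2.9²) ≈ 4.0.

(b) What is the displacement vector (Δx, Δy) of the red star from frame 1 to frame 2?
(-2.7, 3.4)

The red star was at (9.4, 7.3) in frame 1 and (6.7, 10.7) in frame 2.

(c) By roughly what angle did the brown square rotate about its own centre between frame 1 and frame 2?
28° clockwise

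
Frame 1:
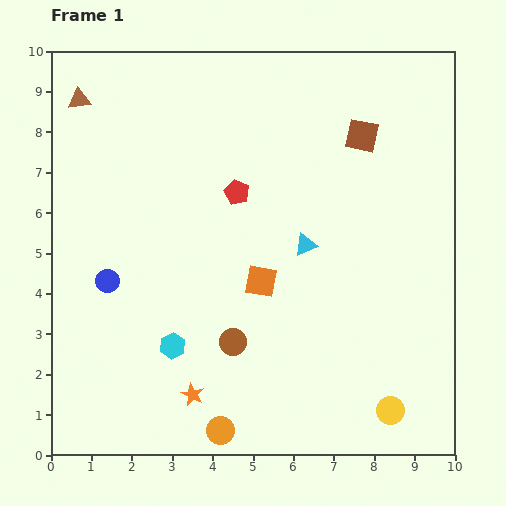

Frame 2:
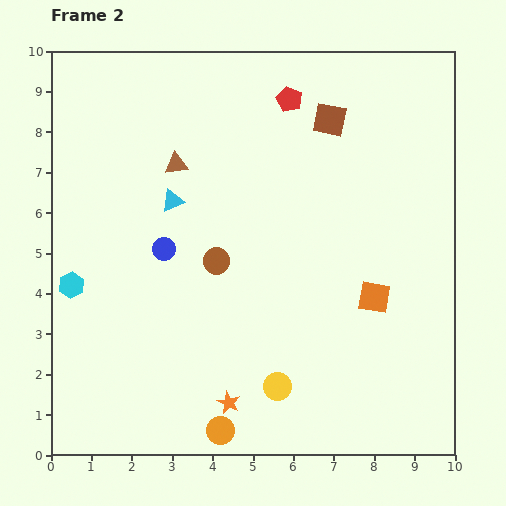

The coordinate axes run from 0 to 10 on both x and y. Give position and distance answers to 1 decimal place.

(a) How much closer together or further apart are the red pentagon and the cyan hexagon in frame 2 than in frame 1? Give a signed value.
+3.0

Distance in frame 1: 4.1. Distance in frame 2: 7.1.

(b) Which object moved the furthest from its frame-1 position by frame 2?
the cyan triangle

(moved 3.5; next 2.9)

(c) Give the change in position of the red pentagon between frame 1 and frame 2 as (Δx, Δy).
(1.3, 2.3)

The red pentagon was at (4.6, 6.5) in frame 1 and (5.9, 8.8) in frame 2.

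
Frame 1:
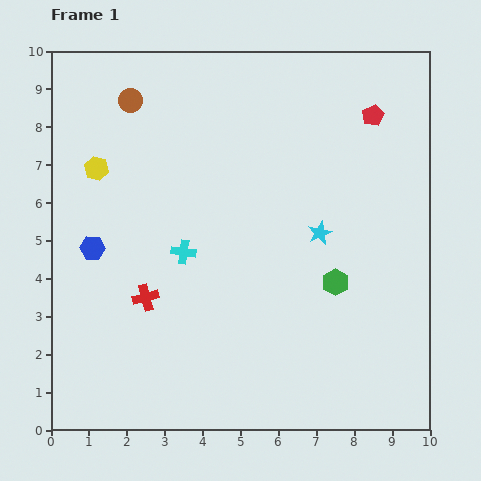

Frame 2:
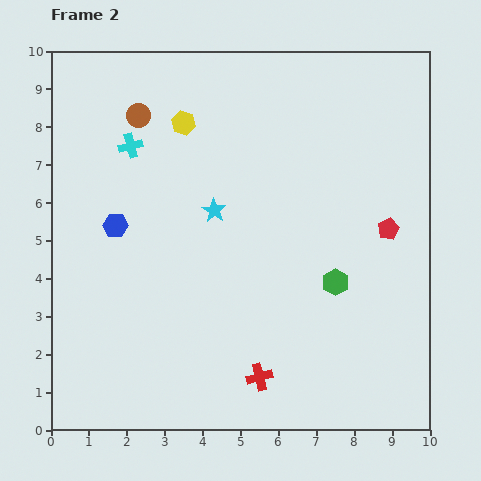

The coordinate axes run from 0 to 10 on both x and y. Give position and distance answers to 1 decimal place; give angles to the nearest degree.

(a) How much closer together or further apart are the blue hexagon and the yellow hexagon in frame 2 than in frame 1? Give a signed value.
+1.1

Distance in frame 1: 2.1. Distance in frame 2: 3.2.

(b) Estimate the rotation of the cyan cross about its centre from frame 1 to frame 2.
23° counter-clockwise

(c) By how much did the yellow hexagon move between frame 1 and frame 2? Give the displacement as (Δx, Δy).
(2.3, 1.2)

The yellow hexagon was at (1.2, 6.9) in frame 1 and (3.5, 8.1) in frame 2.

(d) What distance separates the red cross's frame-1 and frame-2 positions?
3.7

The red cross moved from (2.5, 3.5) to (5.5, 1.4), a distance of √(3.0² + 2.1²) ≈ 3.7.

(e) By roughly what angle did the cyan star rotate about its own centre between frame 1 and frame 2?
16° counter-clockwise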